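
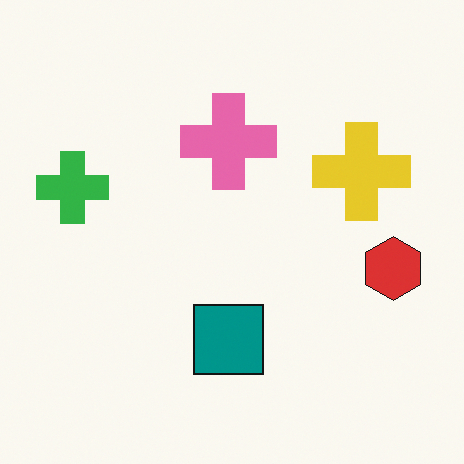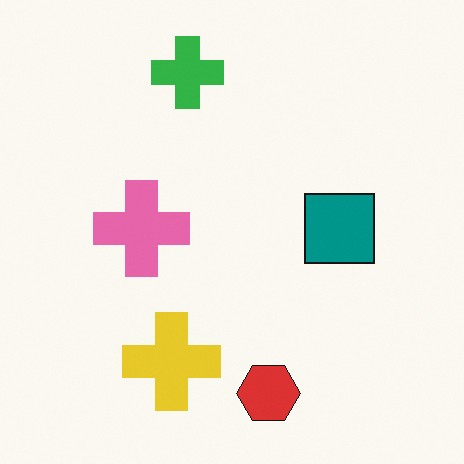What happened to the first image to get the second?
The second image is the first transposed (reflected across the top-left ↔ bottom-right diagonal).

Shapes have swapped their row and column positions — what was in the top-right is now in the bottom-left — a diagonal reflection.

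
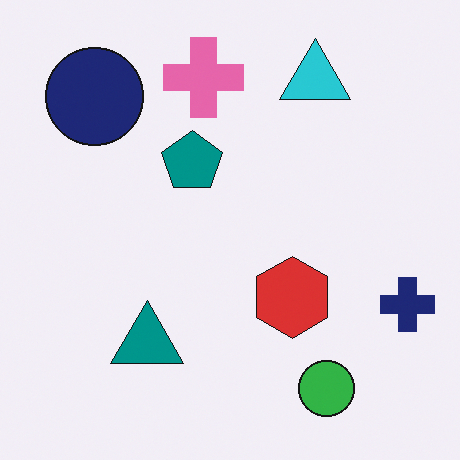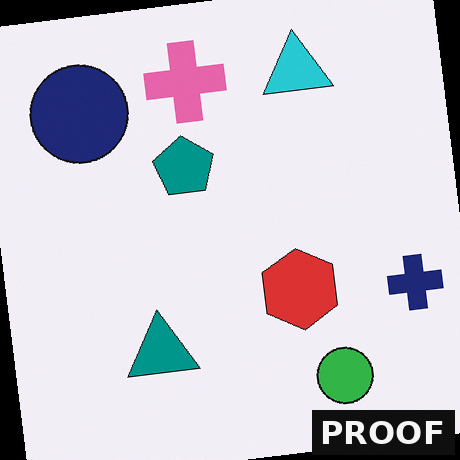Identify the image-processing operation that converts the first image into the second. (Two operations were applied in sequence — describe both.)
It was rotated counter-clockwise by a slight angle, then watermarked with the text "PROOF" in the lower-right corner.

Every shape is tilted by the same angle and the image corners show triangular fill wedges — a whole-image rotation by a non-right angle. A dark label reading "PROOF" appears in the lower-right corner.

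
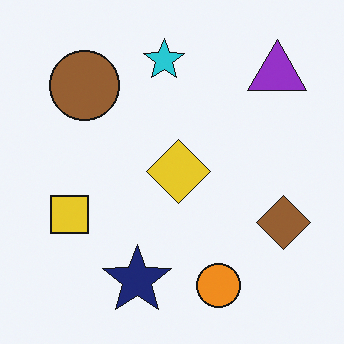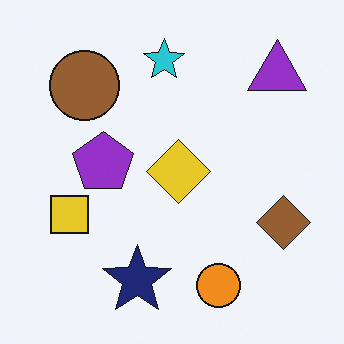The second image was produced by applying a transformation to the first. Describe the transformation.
The second image is the first overlaid with an additional purple pentagon.

A purple pentagon appears in the second image that is absent from the first.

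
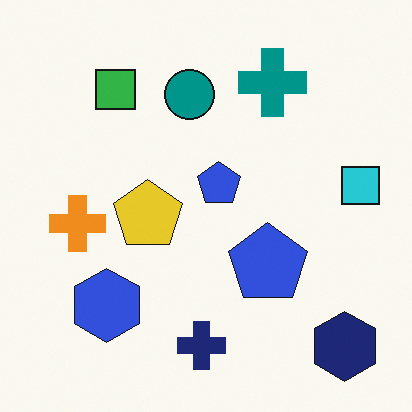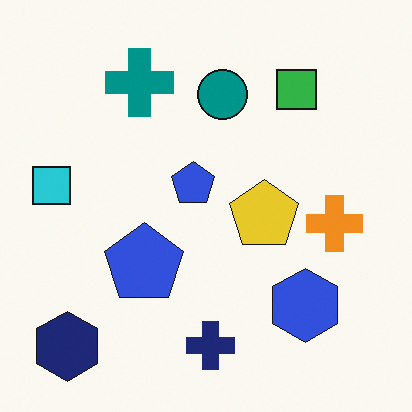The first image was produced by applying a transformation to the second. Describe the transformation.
Flipped horizontally (left ↔ right).

The cyan square is in the left of the second image and the right of the first — shapes on opposite sides of the vertical midline have swapped in a mirror flip.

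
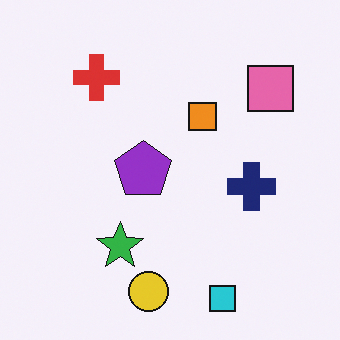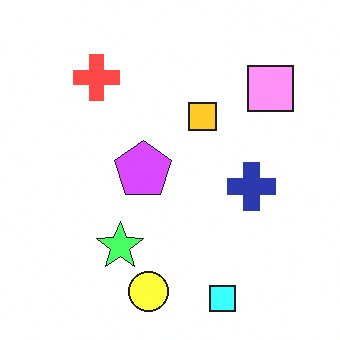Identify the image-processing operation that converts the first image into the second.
The second image is the first substantially brightened.

Every pixel — background and shapes alike — is uniformly brightened.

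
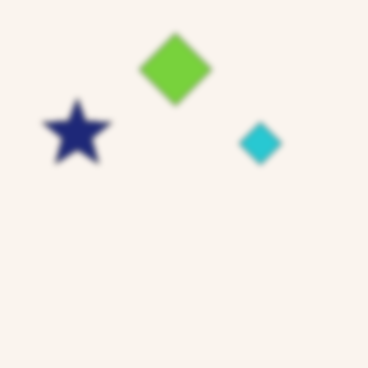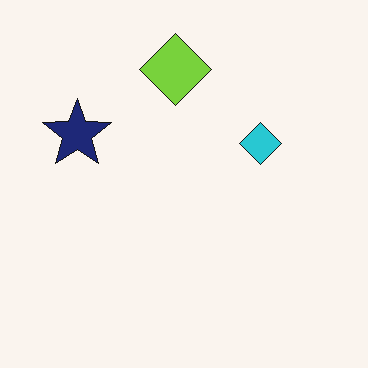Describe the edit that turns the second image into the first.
This is the original image moderately blurred.

Shape edges and outlines are uniformly softened across the whole image.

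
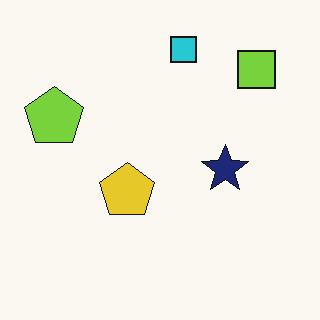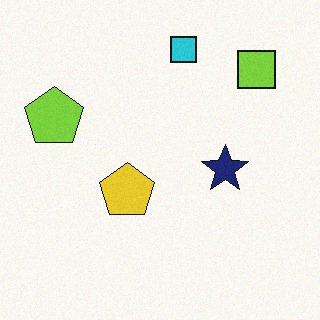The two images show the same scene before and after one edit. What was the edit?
Degraded with subtle gaussian noise.

Random speckle covers the whole image, including the flat background.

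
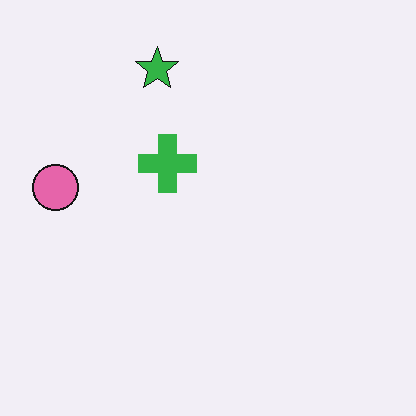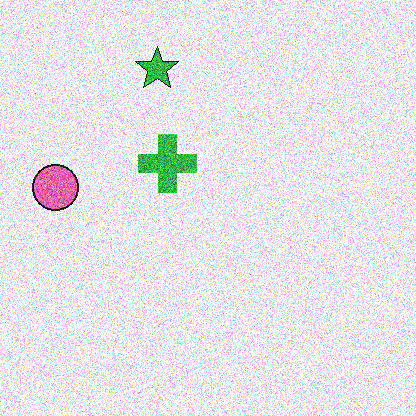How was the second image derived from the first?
It was degraded with a thick layer of grain.

Random speckle covers the whole image, including the flat background.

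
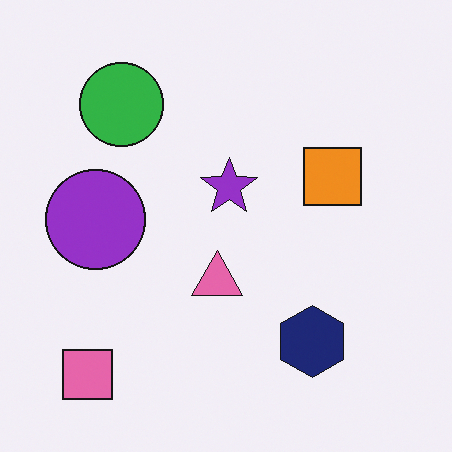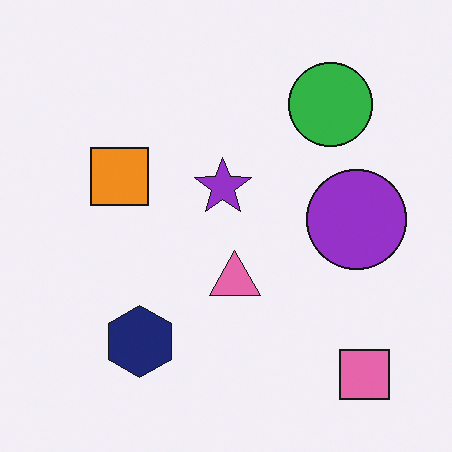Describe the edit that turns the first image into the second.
It was flipped horizontally (left ↔ right).

The pink square is in the bottom-left of the first image and the bottom-right of the second — shapes on opposite sides of the vertical midline have swapped in a mirror flip.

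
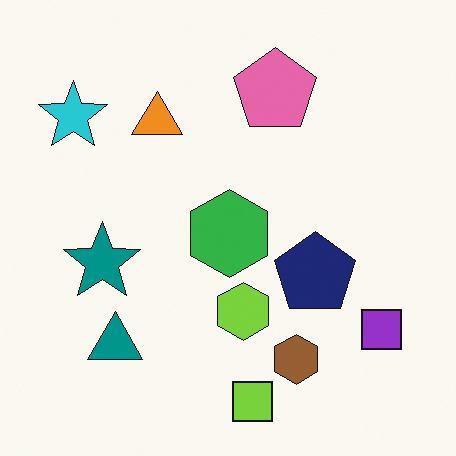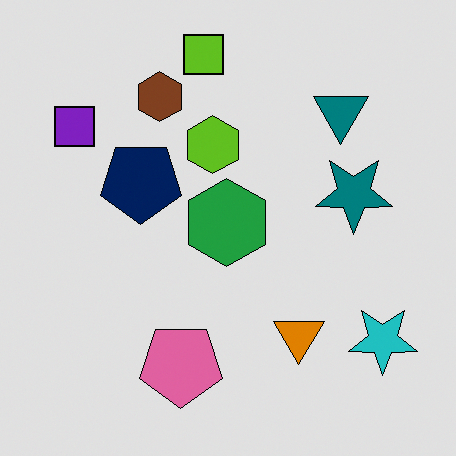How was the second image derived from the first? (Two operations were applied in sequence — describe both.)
It was posterized to a reduced palette, then rotated 180°.

Each flat color has snapped to a coarser quantized level — most visibly, the near-white background has dropped to a flat grey. The cyan star sits in the top-left of the first image and the bottom-right of the second — consistent with a whole-image 180° rotation.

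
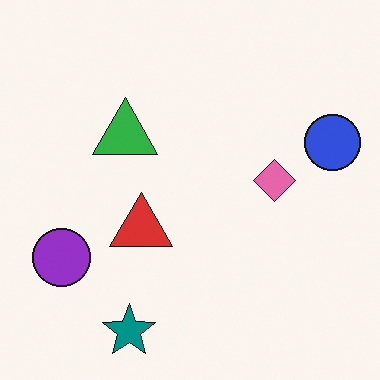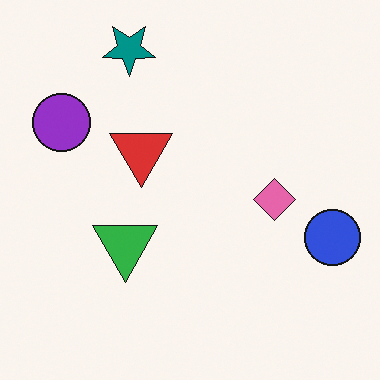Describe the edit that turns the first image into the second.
The image was flipped vertically (top ↔ bottom).

The teal star is in the bottom of the first image and the top of the second — shapes on opposite sides of the horizontal midline have swapped in a mirror flip.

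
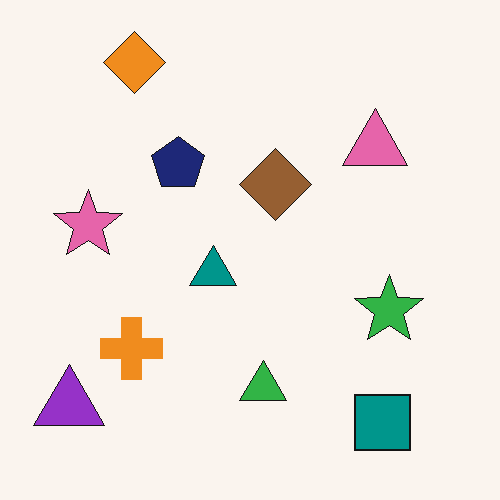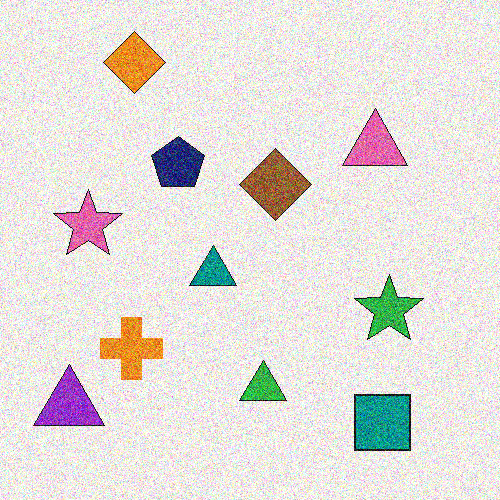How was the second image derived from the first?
This is the original image degraded with heavy additive noise.

Random speckle covers the whole image, including the flat background.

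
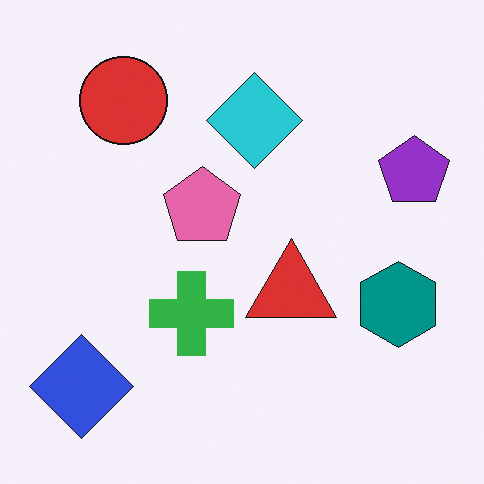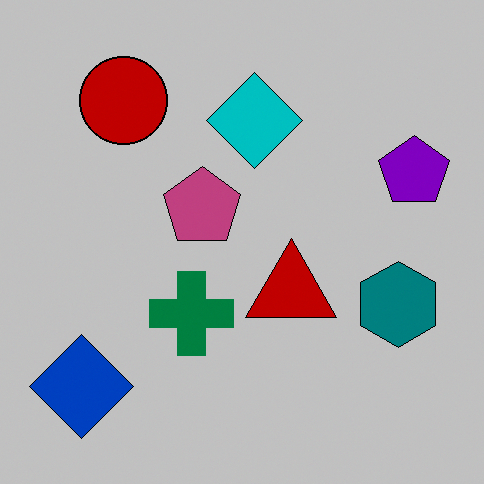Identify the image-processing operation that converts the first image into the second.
Heavily posterized to just a handful of flat colors.

Each flat color has snapped to a coarser quantized level — most visibly, the near-white background has dropped to a flat grey.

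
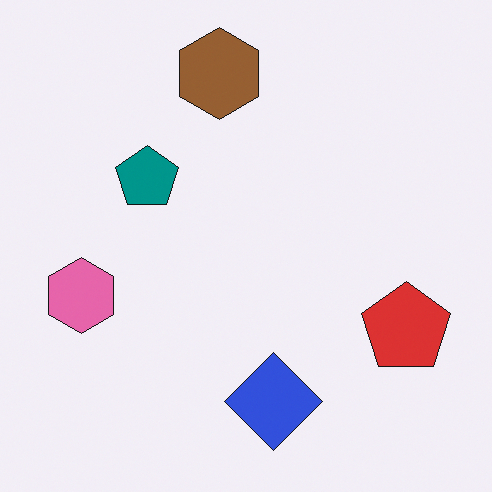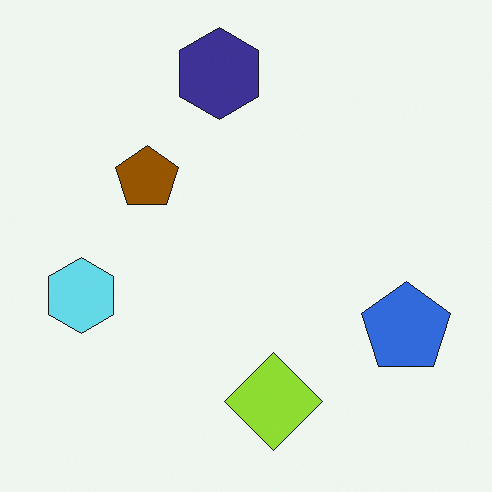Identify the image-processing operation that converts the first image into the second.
The image was hue-shifted by a large amount.

Every shape's color has rotated by the same amount around the hue wheel — a uniform hue shift.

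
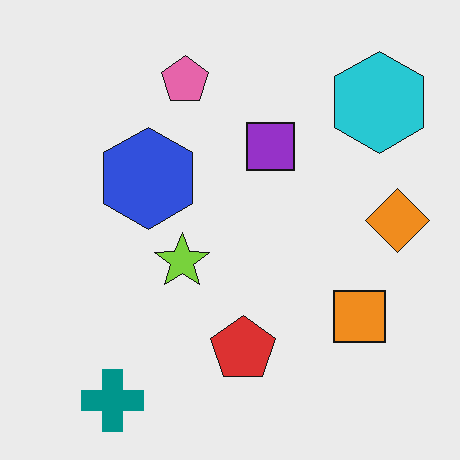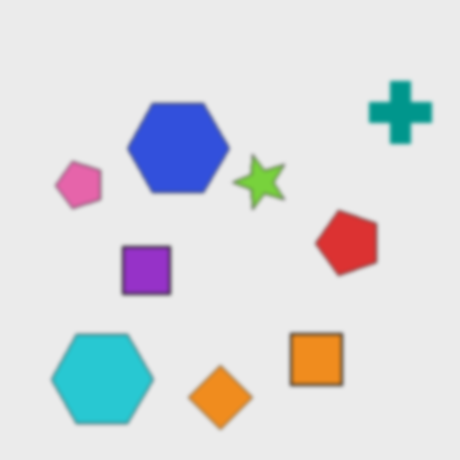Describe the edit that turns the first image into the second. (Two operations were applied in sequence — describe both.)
Transposed (reflected across the top-left ↔ bottom-right diagonal), then lightly blurred.

Shapes have swapped their row and column positions — what was in the top-right is now in the bottom-left — a diagonal reflection. Shape edges and outlines are uniformly softened across the whole image.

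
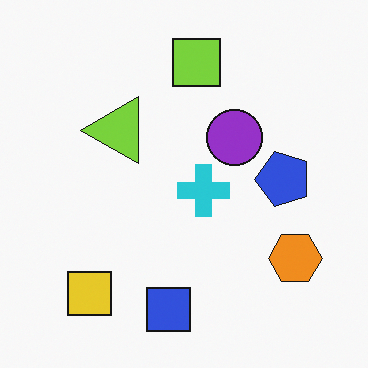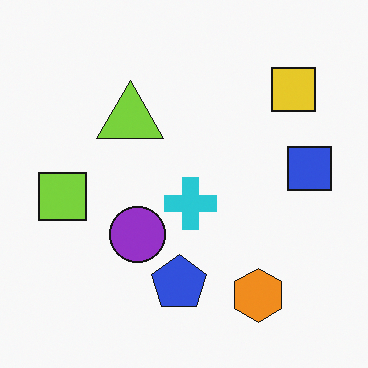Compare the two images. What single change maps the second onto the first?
This is the original image transposed (reflected across the top-left ↔ bottom-right diagonal).

Shapes have swapped their row and column positions — what was in the top-right is now in the bottom-left — a diagonal reflection.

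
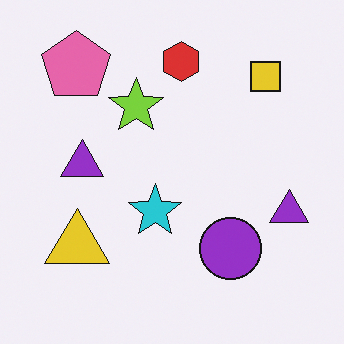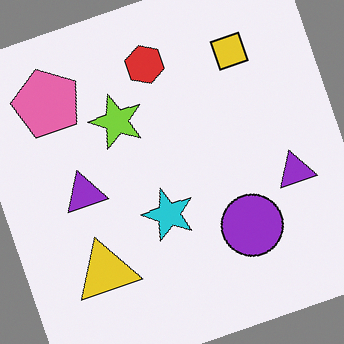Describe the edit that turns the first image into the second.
The second image is the first rotated counter-clockwise by a clearly visible amount.

Every shape is tilted by the same angle and the image corners show triangular fill wedges — a whole-image rotation by a non-right angle.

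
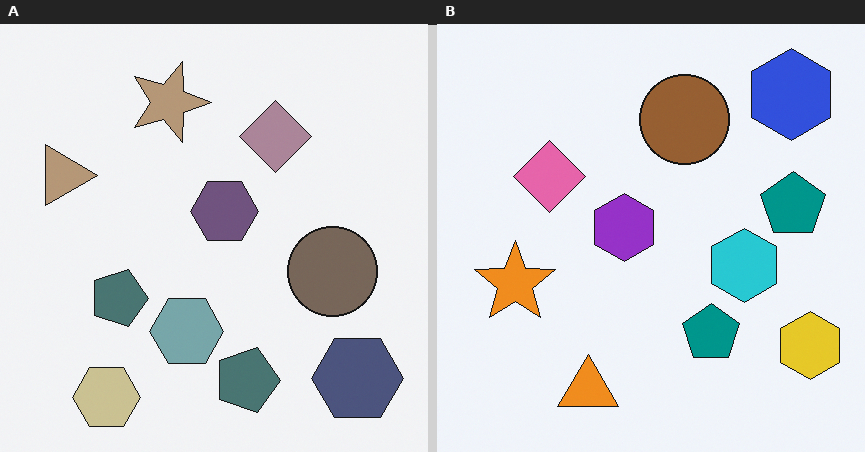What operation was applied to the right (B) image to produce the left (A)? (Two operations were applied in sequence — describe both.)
The left (A) image is the right (B) heavily desaturated, then rotated 90° clockwise.

All colors are more muted and greyish — a global saturation change. The blue hexagon sits in the top-right of the right (B) image and the bottom-right of the left (A) — consistent with a whole-image 90° clockwise rotation.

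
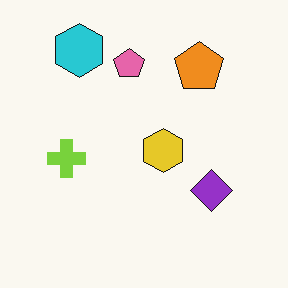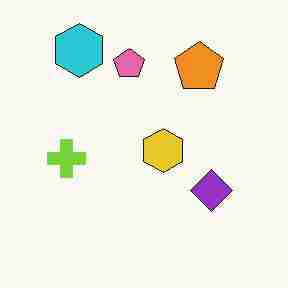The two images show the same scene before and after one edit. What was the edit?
Degraded with heavy JPEG compression.

Blocky 8×8 compression artifacts appear around shape edges and the flat background shows ringing — characteristic JPEG degradation.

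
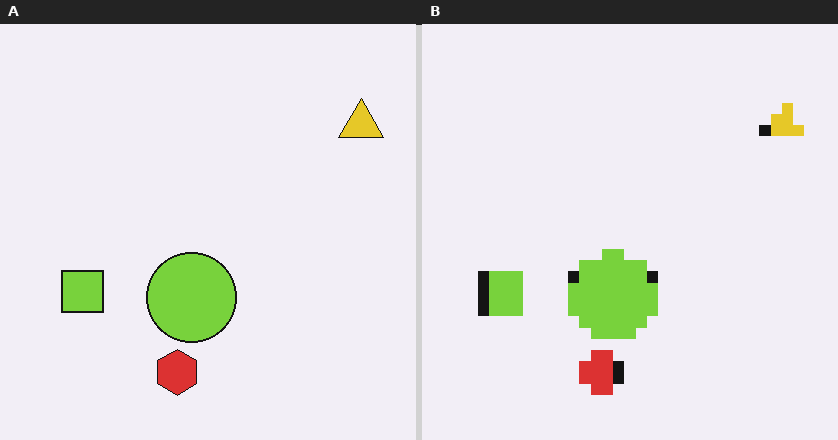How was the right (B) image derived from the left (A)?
This is the original image coarsely pixelated.

Shapes are reduced to large square blocks; fine edges and outlines are lost — a downscale-then-upscale (mosaic) effect.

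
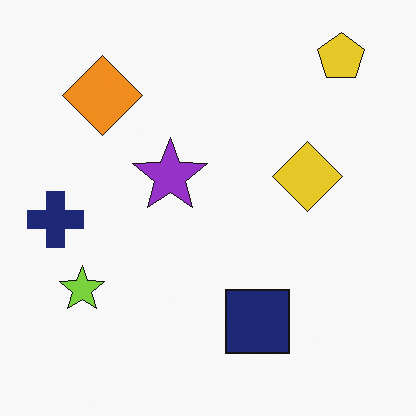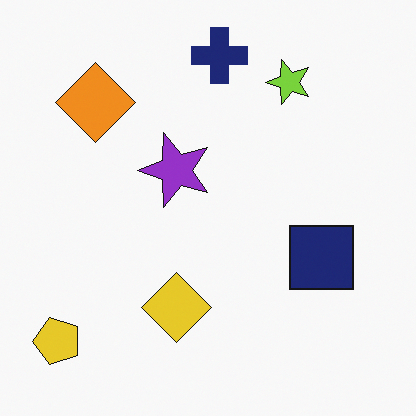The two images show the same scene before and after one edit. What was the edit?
The second image is the first transposed (reflected across the top-left ↔ bottom-right diagonal).

Shapes have swapped their row and column positions — what was in the top-right is now in the bottom-left — a diagonal reflection.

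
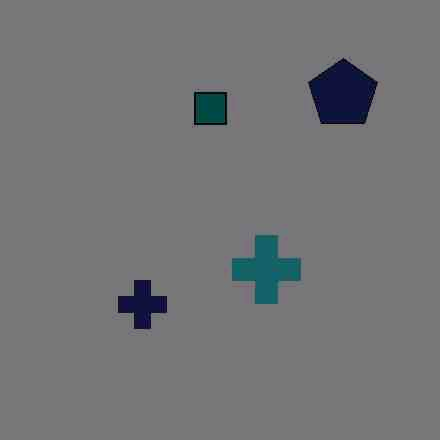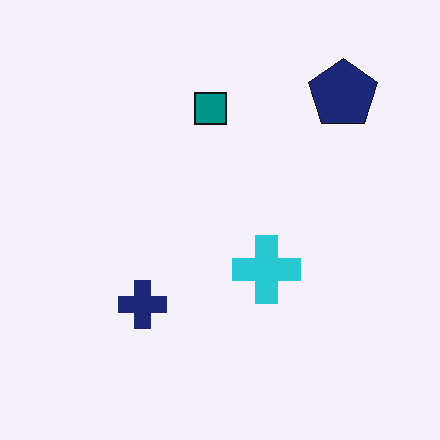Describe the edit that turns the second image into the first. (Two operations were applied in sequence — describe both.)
It was heavily JPEG-compressed with obvious blocking artifacts, then darkened a lot.

Blocky 8×8 compression artifacts appear around shape edges and the flat background shows ringing — characteristic JPEG degradation. Every pixel — background and shapes alike — is uniformly darkened.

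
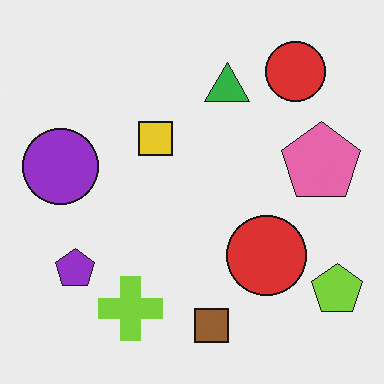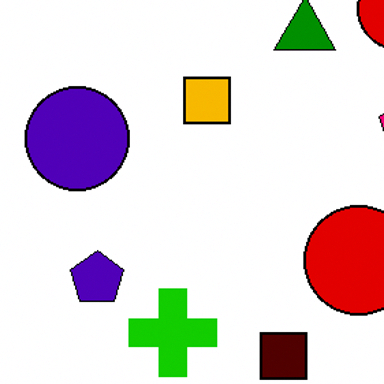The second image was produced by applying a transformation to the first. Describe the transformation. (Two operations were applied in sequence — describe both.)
This is the original image given much higher contrast, then cropped slightly and scaled back up.

Tones are pushed away from mid-grey across the whole image — a global contrast change. The visible shapes are larger and the field of view is narrower; shapes near the original edges may be partly or wholly outside the frame — a crop-and-rescale.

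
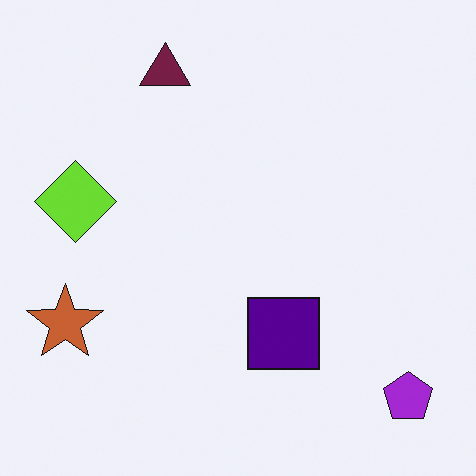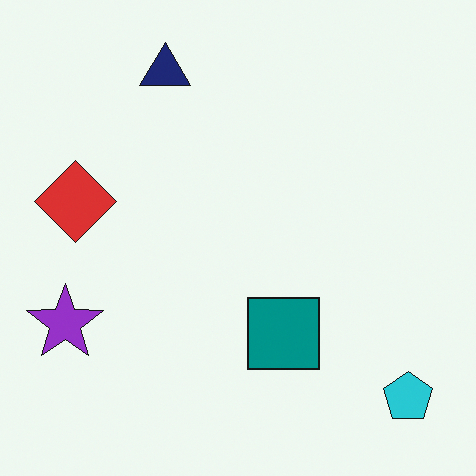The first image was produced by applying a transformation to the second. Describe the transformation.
It was hue-shifted through roughly a third of the color wheel.

Every shape's color has rotated by the same amount around the hue wheel — a uniform hue shift.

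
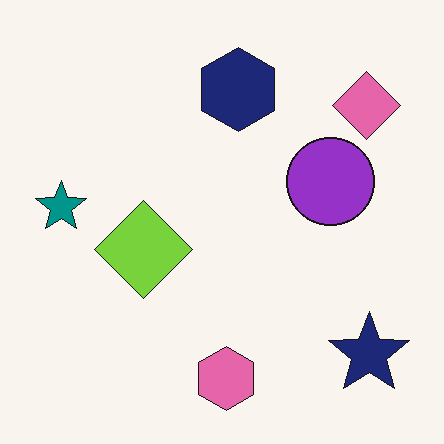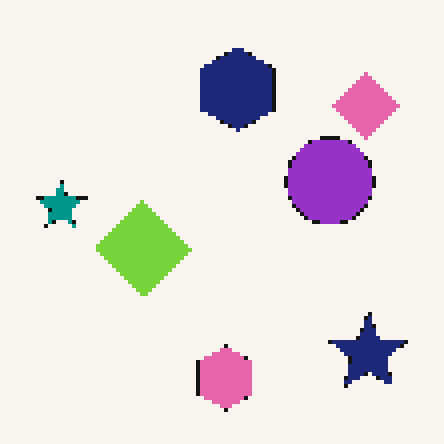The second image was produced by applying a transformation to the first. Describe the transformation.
The image was lightly pixelated (a mild mosaic effect).

Shapes are reduced to large square blocks; fine edges and outlines are lost — a downscale-then-upscale (mosaic) effect.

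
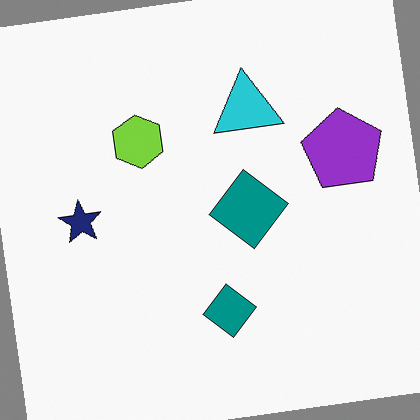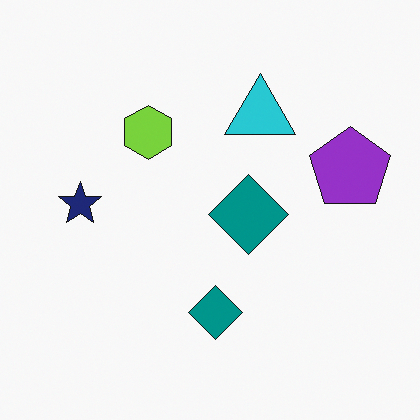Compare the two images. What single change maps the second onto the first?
It was rotated counter-clockwise by a few degrees.

Every shape is tilted by the same angle and the image corners show triangular fill wedges — a whole-image rotation by a non-right angle.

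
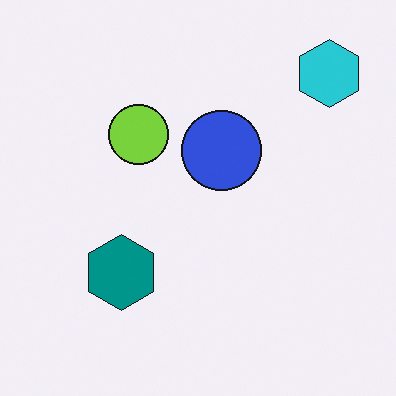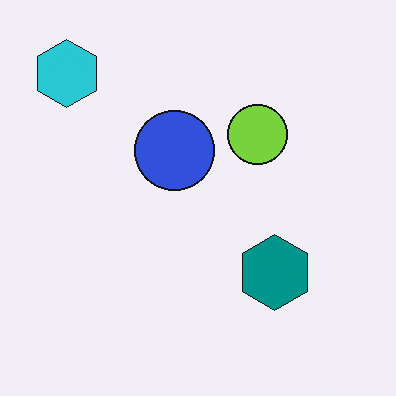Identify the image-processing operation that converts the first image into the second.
The image was flipped horizontally (left ↔ right).

The cyan hexagon is in the top-right of the first image and the top-left of the second — shapes on opposite sides of the vertical midline have swapped in a mirror flip.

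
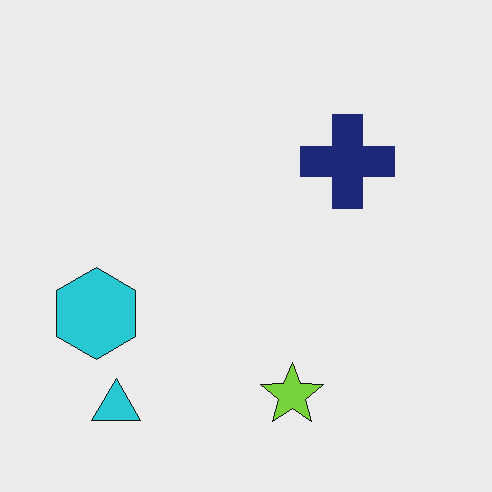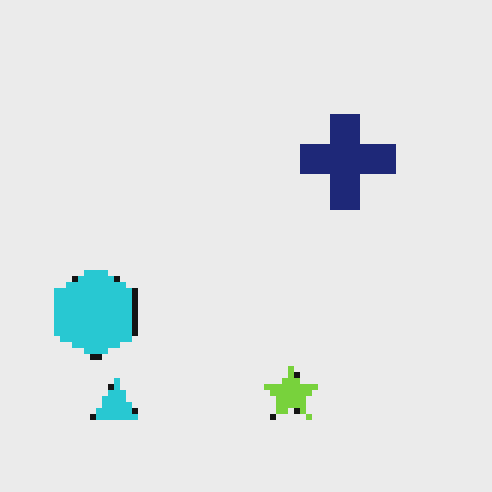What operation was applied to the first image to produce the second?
The second image is the first pixelated into visible square blocks.

Shapes are reduced to large square blocks; fine edges and outlines are lost — a downscale-then-upscale (mosaic) effect.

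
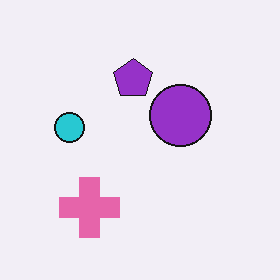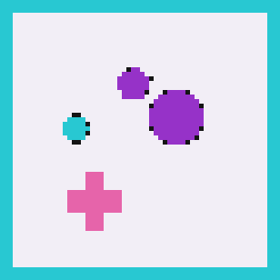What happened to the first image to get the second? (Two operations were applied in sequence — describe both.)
It was mildly pixelated, then framed with a cyan border.

Shapes are reduced to large square blocks; fine edges and outlines are lost — a downscale-then-upscale (mosaic) effect. A solid cyan frame runs around the edge of the second image, with the content slightly shrunk inside it.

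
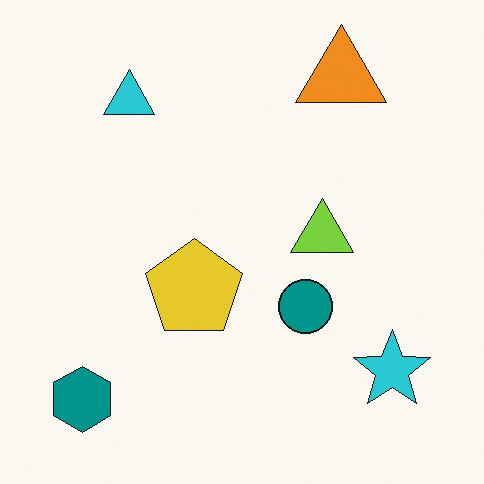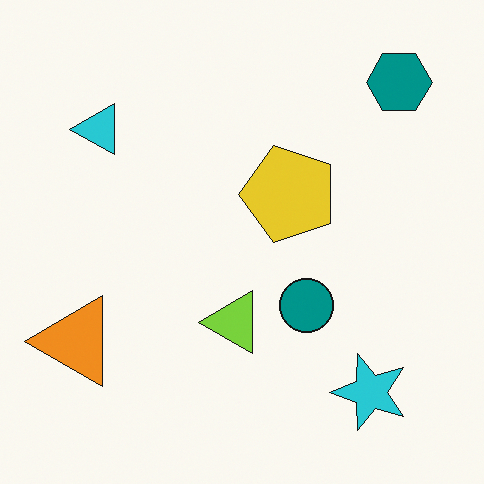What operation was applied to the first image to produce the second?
Transposed (reflected across the top-left ↔ bottom-right diagonal).

Shapes have swapped their row and column positions — what was in the top-right is now in the bottom-left — a diagonal reflection.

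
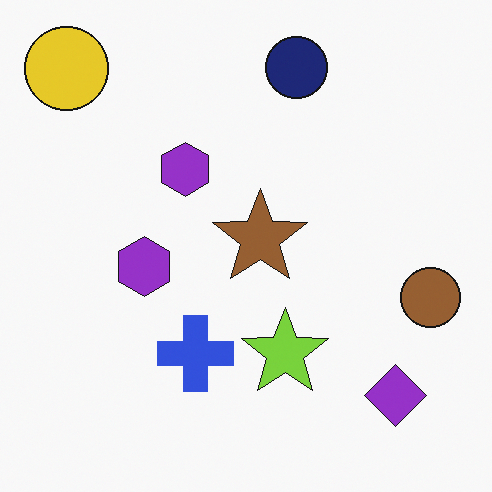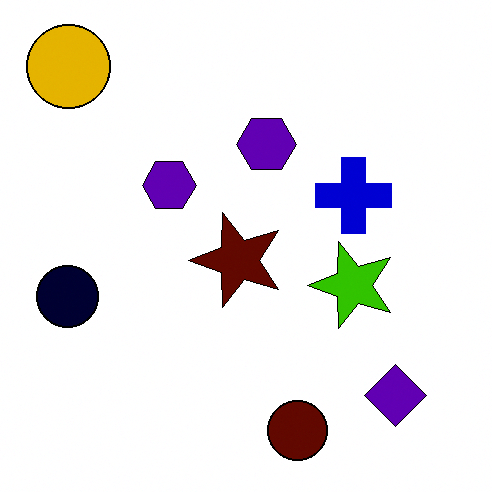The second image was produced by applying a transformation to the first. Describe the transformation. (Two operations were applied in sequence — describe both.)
This is the original image transposed (reflected across the top-left ↔ bottom-right diagonal), then given much higher contrast.

Shapes have swapped their row and column positions — what was in the top-right is now in the bottom-left — a diagonal reflection. Tones are pushed away from mid-grey across the whole image — a global contrast change.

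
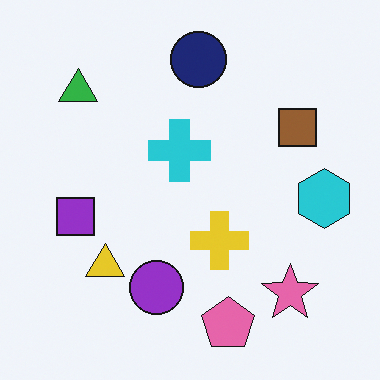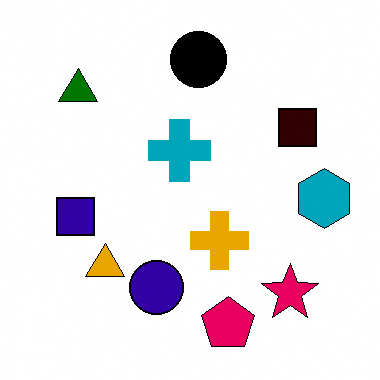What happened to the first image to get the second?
The transformation is: given much higher contrast.

Tones are pushed away from mid-grey across the whole image — a global contrast change.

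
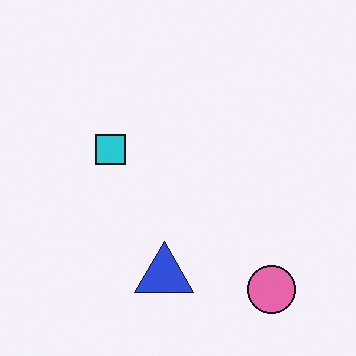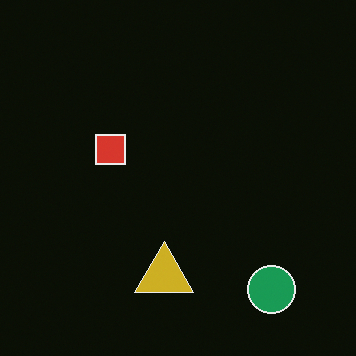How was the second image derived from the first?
The second image is the first color-inverted (negative).

The light background has become dark and every shape's color is its complement — a photographic negative.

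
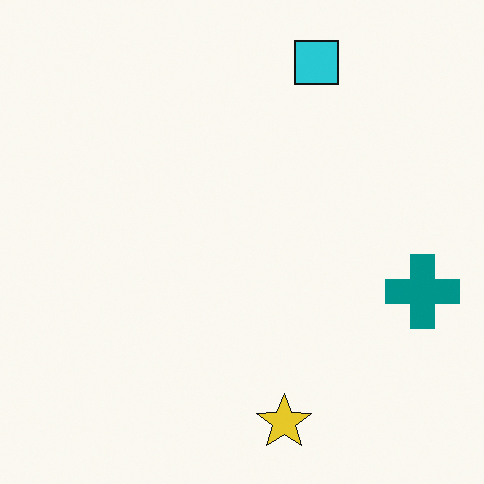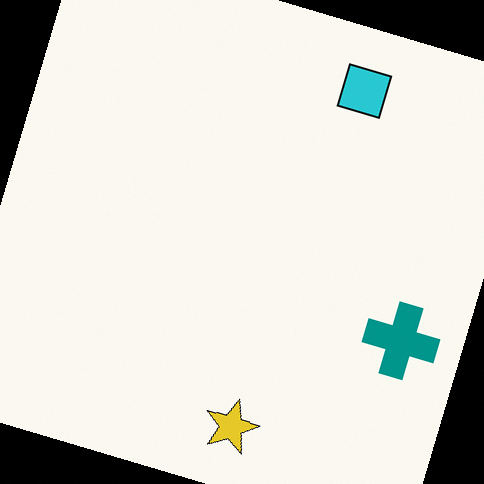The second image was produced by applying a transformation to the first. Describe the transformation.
Rotated clockwise by a moderate amount.

Every shape is tilted by the same angle and the image corners show triangular fill wedges — a whole-image rotation by a non-right angle.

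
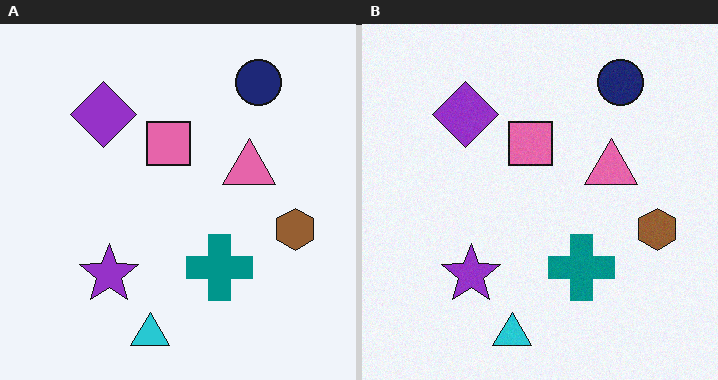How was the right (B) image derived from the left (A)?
Degraded with subtle gaussian noise.

Random speckle covers the whole image, including the flat background.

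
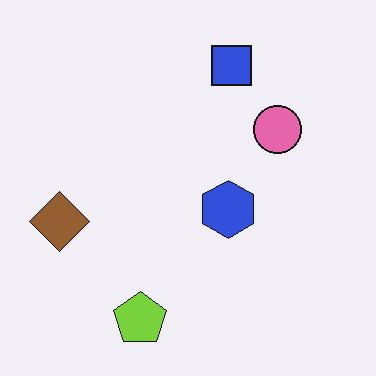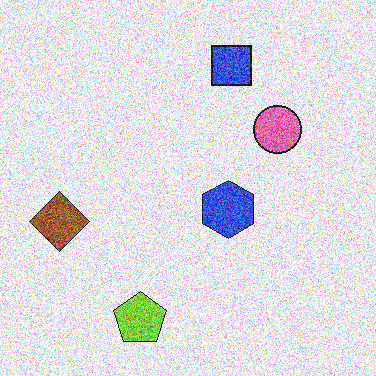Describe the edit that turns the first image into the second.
It was degraded with strong gaussian noise.

Random speckle covers the whole image, including the flat background.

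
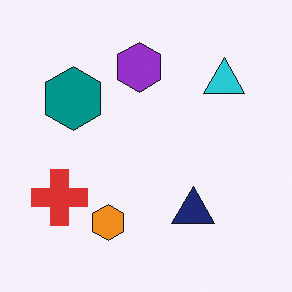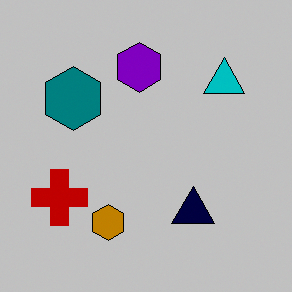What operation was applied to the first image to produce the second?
The image was heavily posterized to just a handful of flat colors.

Each flat color has snapped to a coarser quantized level — most visibly, the near-white background has dropped to a flat grey.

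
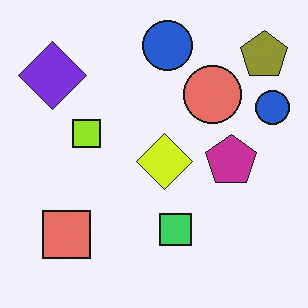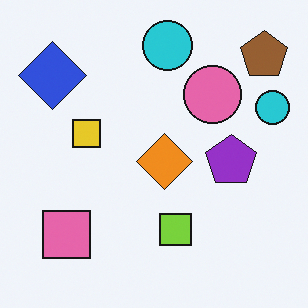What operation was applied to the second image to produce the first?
This is the original image hue-shifted by a small amount.

Every shape's color has rotated by the same amount around the hue wheel — a uniform hue shift.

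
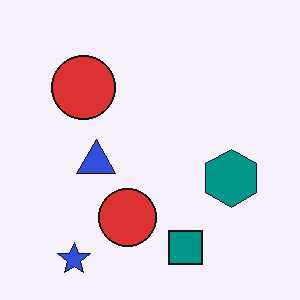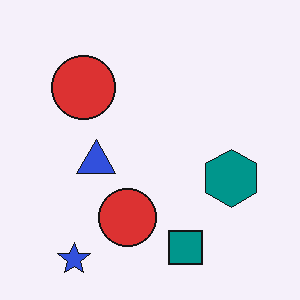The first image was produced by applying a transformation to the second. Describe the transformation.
The image was JPEG-compressed with visible artifacts.

Blocky 8×8 compression artifacts appear around shape edges and the flat background shows ringing — characteristic JPEG degradation.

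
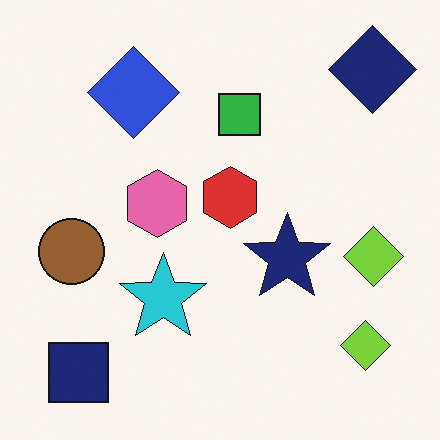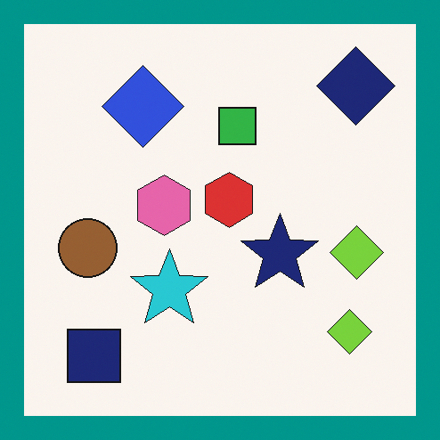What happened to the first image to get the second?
It was framed with a teal border.

A solid teal frame runs around the edge of the second image, with the content slightly shrunk inside it.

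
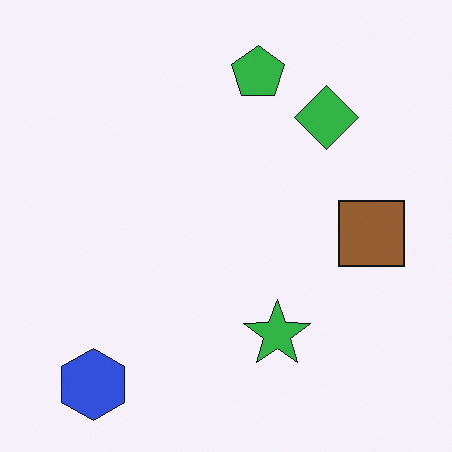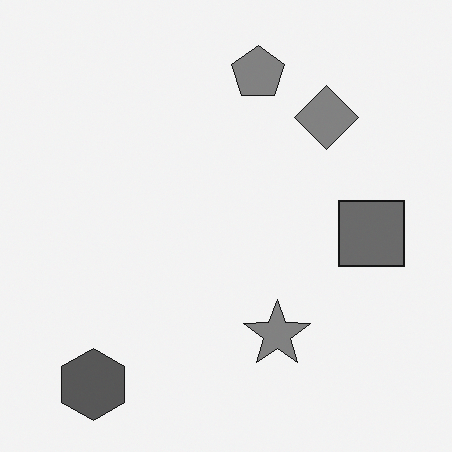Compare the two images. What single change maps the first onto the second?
The transformation is: converted to grayscale.

All color is removed — every shape is now a shade of grey.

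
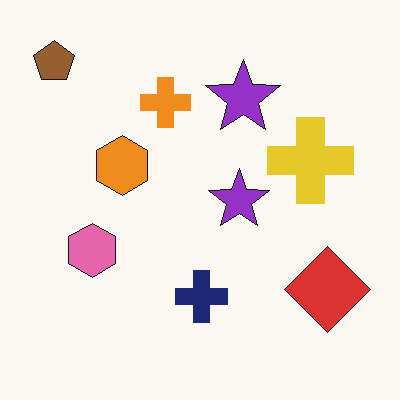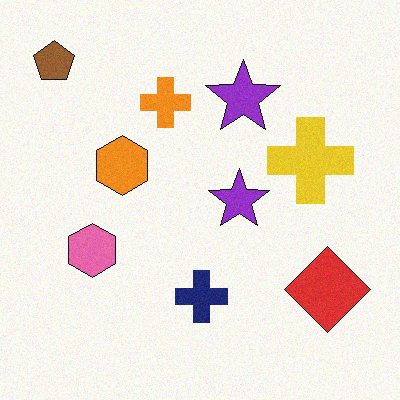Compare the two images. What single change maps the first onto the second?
The transformation is: degraded with subtle gaussian noise.

Random speckle covers the whole image, including the flat background.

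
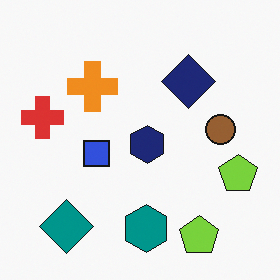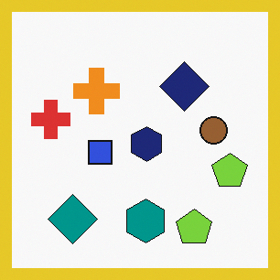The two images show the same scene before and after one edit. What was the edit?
The second image is the first framed with a yellow border.

A solid yellow frame runs around the edge of the second image, with the content slightly shrunk inside it.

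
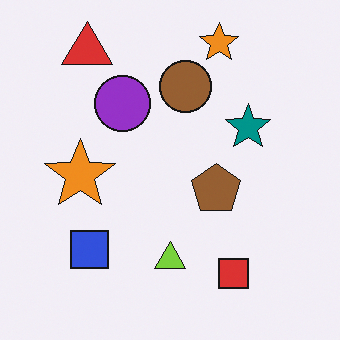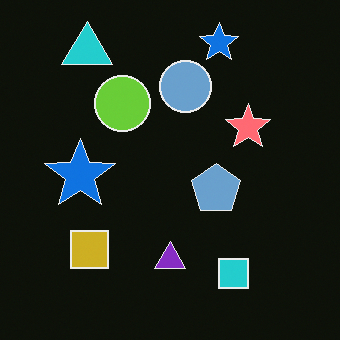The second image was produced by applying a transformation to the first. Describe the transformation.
The image was color-inverted (negative).

The light background has become dark and every shape's color is its complement — a photographic negative.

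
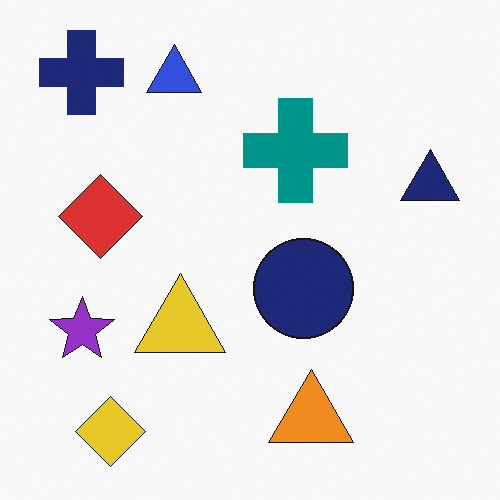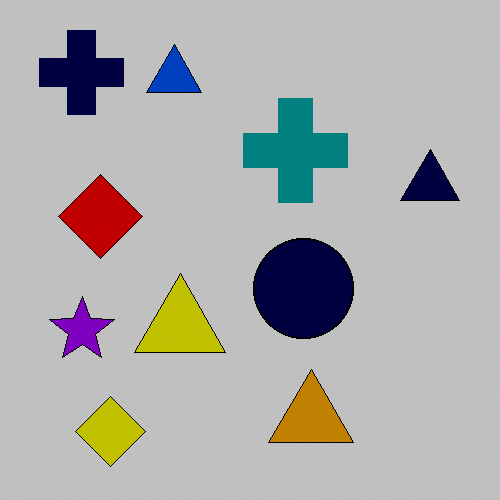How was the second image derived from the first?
It was aggressively posterized.

Each flat color has snapped to a coarser quantized level — most visibly, the near-white background has dropped to a flat grey.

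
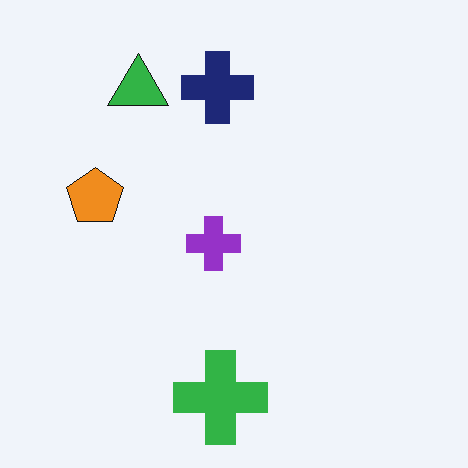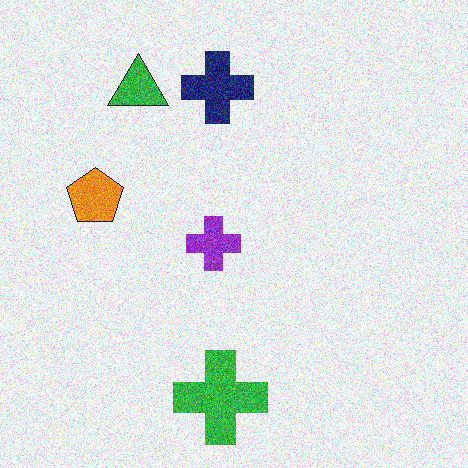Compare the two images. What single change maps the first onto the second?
The second image is the first degraded with visible gaussian noise.

Random speckle covers the whole image, including the flat background.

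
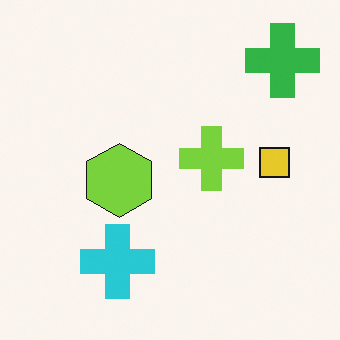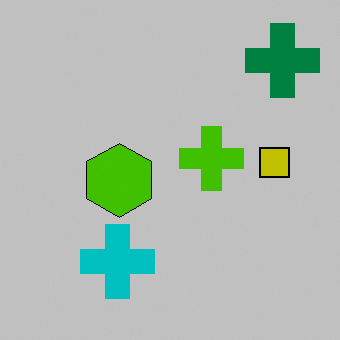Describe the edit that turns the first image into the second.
Aggressively posterized.

Each flat color has snapped to a coarser quantized level — most visibly, the near-white background has dropped to a flat grey.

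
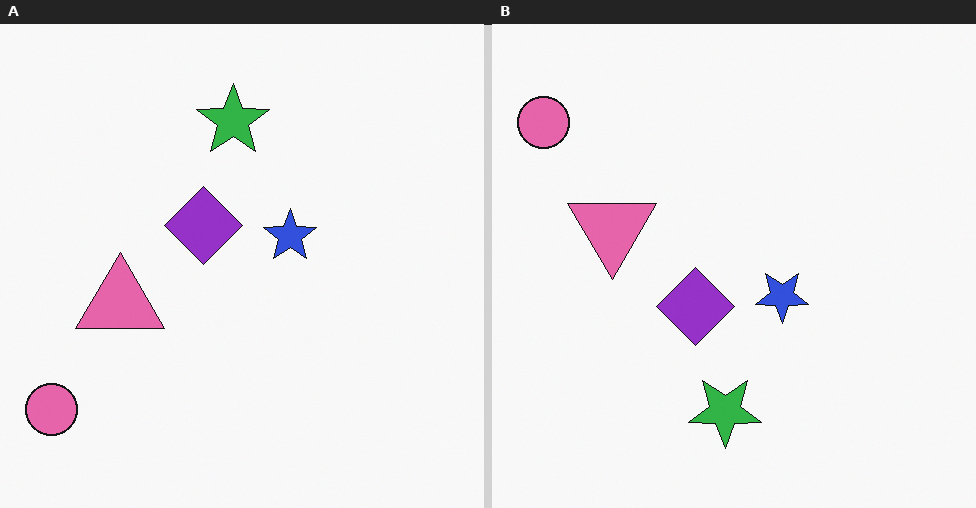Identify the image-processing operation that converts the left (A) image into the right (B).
The image was flipped vertically (top ↔ bottom).

The green star is in the top of the left (A) image and the bottom of the right (B) — shapes on opposite sides of the horizontal midline have swapped in a mirror flip.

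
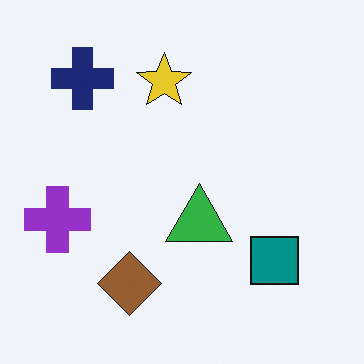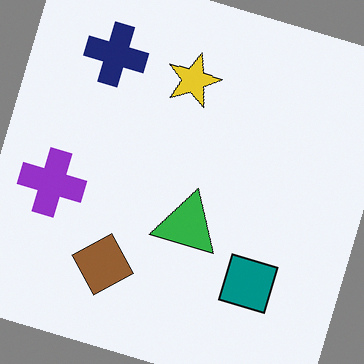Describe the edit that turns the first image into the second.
The second image is the first rotated clockwise by a moderate amount.

Every shape is tilted by the same angle and the image corners show triangular fill wedges — a whole-image rotation by a non-right angle.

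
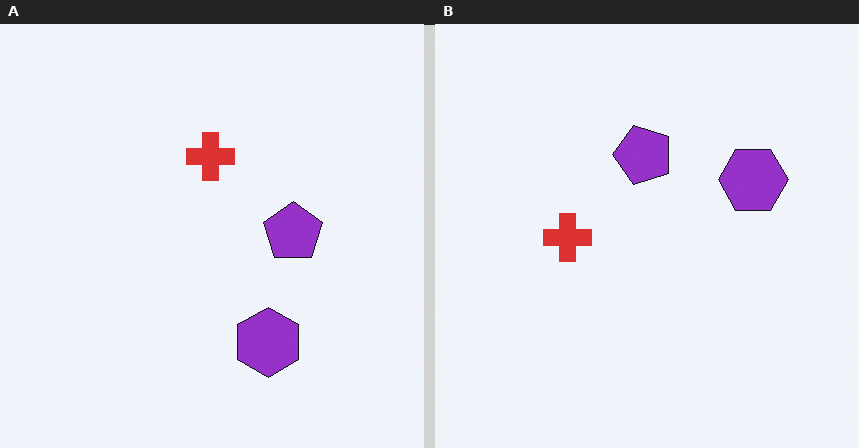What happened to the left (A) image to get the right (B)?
Rotated 90° counter-clockwise.

The purple hexagon sits in the bottom of the left (A) image and the right of the right (B) — consistent with a whole-image 90° counter-clockwise rotation.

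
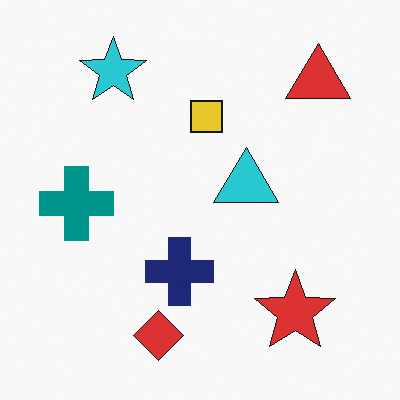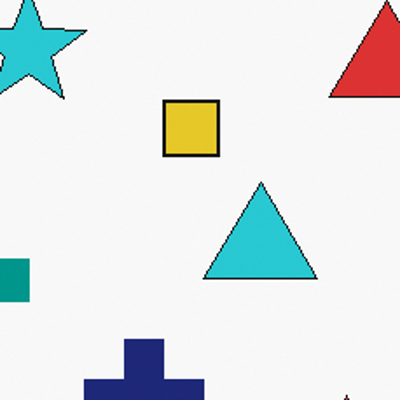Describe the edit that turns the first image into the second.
The transformation is: cropped tightly and scaled back up.

The visible shapes are larger and the field of view is narrower; shapes near the original edges may be partly or wholly outside the frame — a crop-and-rescale.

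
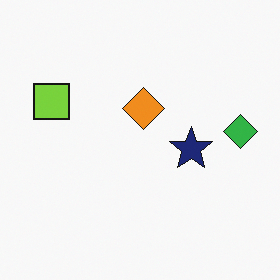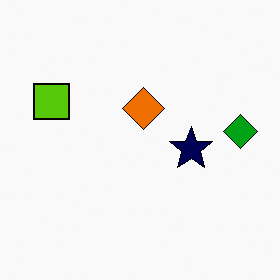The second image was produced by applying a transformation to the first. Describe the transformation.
This is the original image given slightly increased contrast.

Tones are pushed away from mid-grey across the whole image — a global contrast change.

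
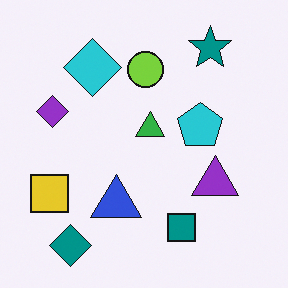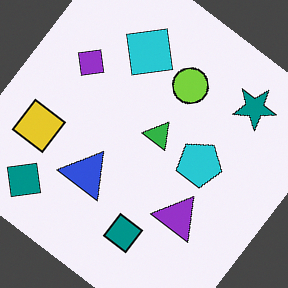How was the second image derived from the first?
This is the original image rotated clockwise by a large amount — several tens of degrees.

Every shape is tilted by the same angle and the image corners show triangular fill wedges — a whole-image rotation by a non-right angle.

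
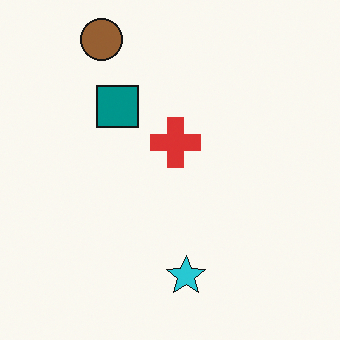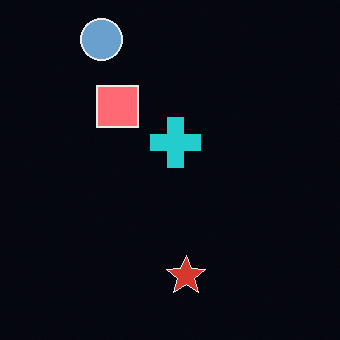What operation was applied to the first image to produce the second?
The image was color-inverted (negative).

The light background has become dark and every shape's color is its complement — a photographic negative.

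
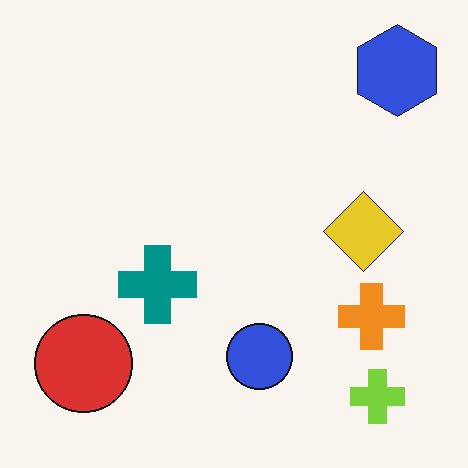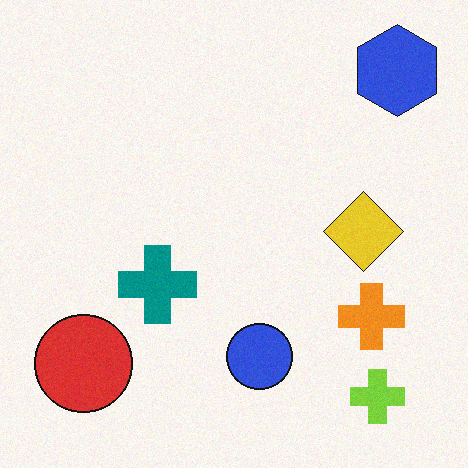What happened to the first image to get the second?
The second image is the first degraded with a light layer of grain.

Random speckle covers the whole image, including the flat background.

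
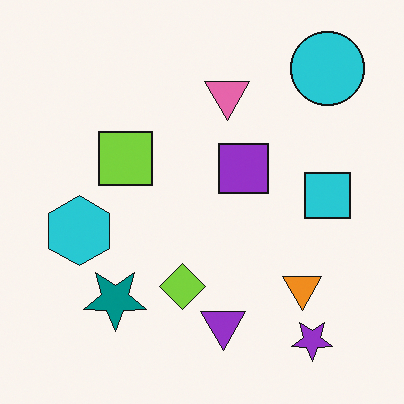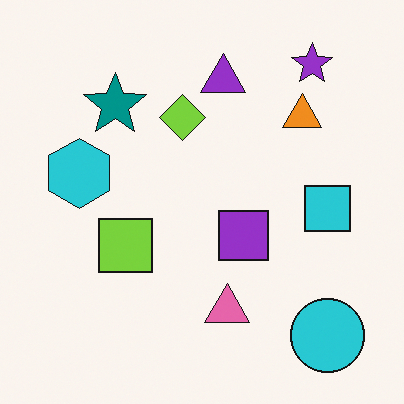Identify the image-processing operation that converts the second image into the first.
The image was flipped vertically (top ↔ bottom).

The purple star is in the top-right of the second image and the bottom-right of the first — shapes on opposite sides of the horizontal midline have swapped in a mirror flip.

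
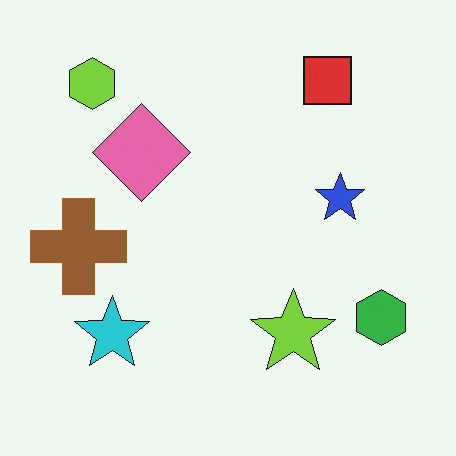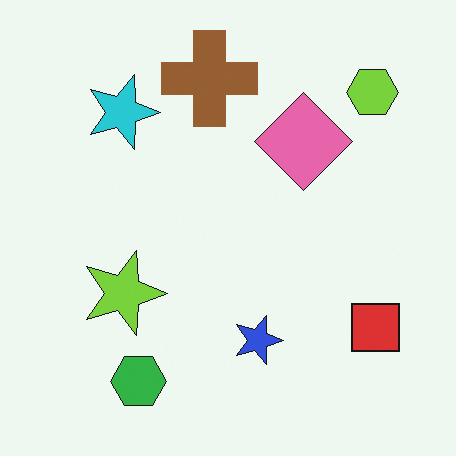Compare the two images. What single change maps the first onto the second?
The second image is the first rotated 90° clockwise.

The lime hexagon sits in the top-left of the first image and the top-right of the second — consistent with a whole-image 90° clockwise rotation.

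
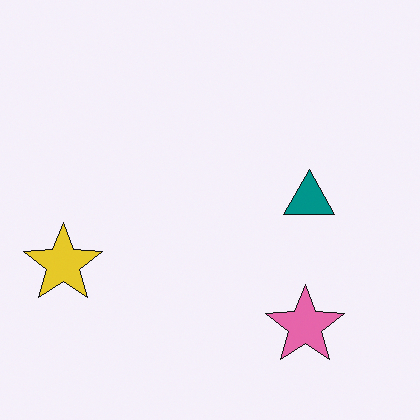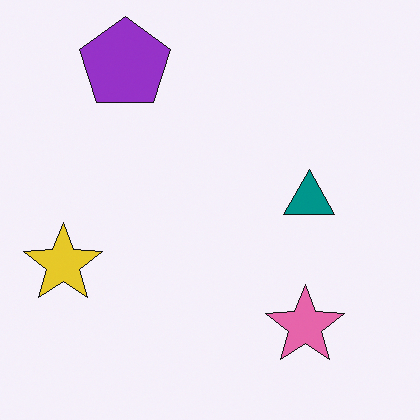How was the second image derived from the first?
This is the original image overlaid with an additional purple pentagon.

A purple pentagon appears in the second image that is absent from the first.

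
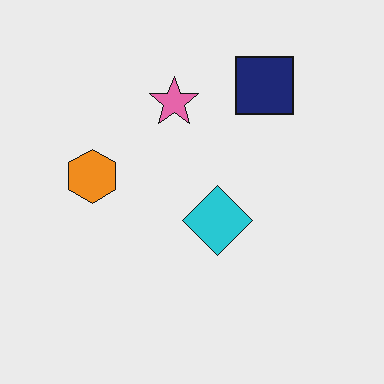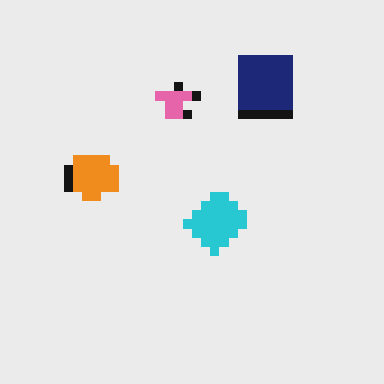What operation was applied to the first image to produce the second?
This is the original image coarsely pixelated.

Shapes are reduced to large square blocks; fine edges and outlines are lost — a downscale-then-upscale (mosaic) effect.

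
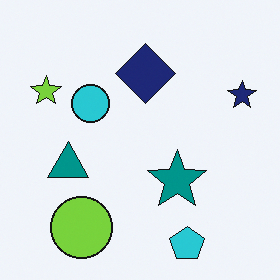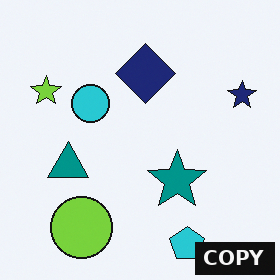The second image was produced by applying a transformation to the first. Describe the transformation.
The image was watermarked with the text "COPY" in the lower-right corner.

A dark label reading "COPY" appears in the lower-right corner.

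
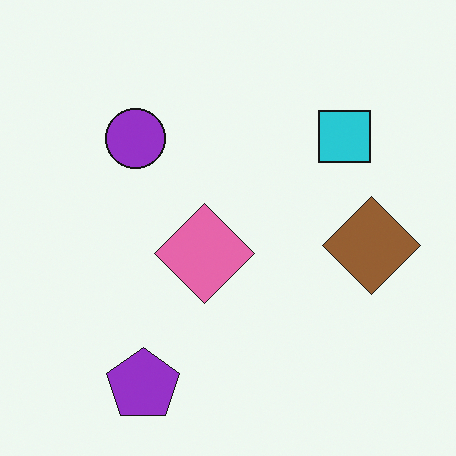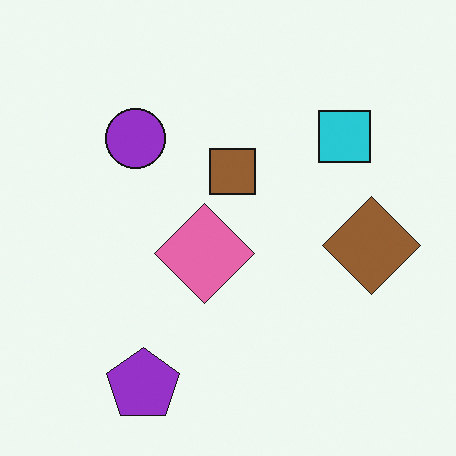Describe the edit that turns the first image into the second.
Overlaid with an additional brown square.

A brown square appears in the second image that is absent from the first.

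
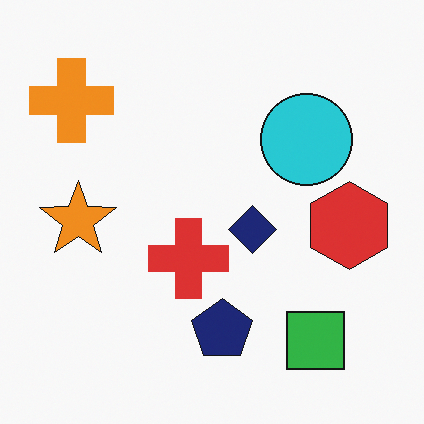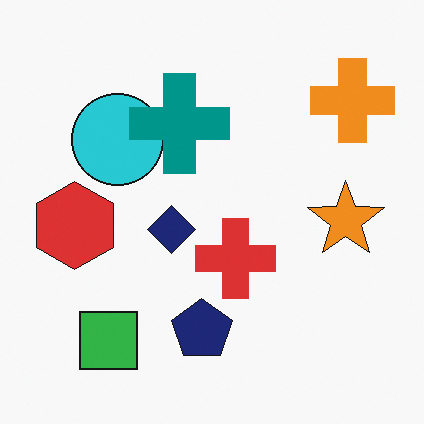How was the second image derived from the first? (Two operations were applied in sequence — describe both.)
The transformation is: flipped horizontally (left ↔ right), then overlaid with an additional teal cross.

The orange cross is in the top-left of the first image and the top-right of the second — shapes on opposite sides of the vertical midline have swapped in a mirror flip. A teal cross appears in the second image that is absent from the first.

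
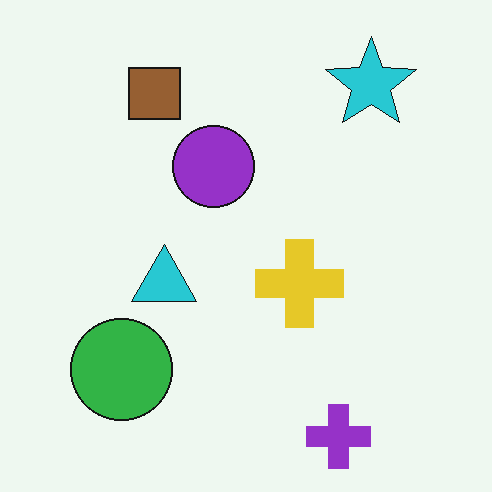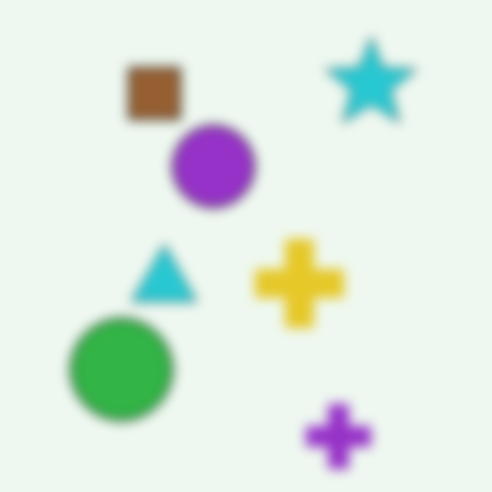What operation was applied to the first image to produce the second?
Heavily blurred.

Shape edges and outlines are uniformly softened across the whole image.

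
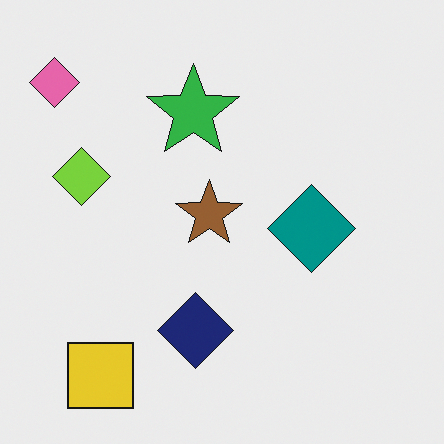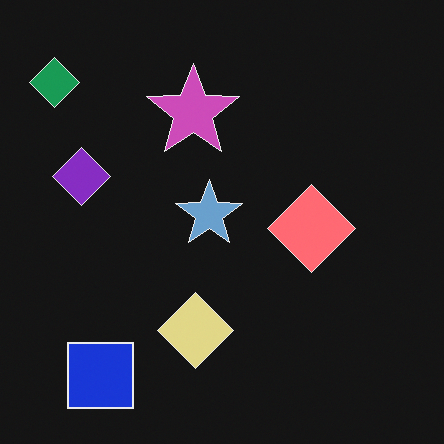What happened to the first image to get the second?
The transformation is: color-inverted (negative).

The light background has become dark and every shape's color is its complement — a photographic negative.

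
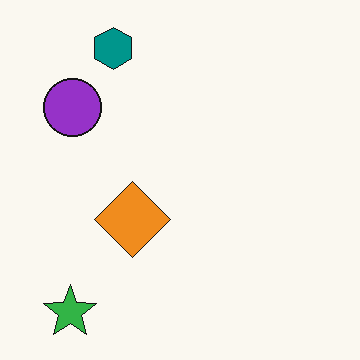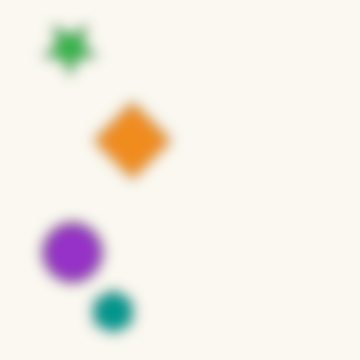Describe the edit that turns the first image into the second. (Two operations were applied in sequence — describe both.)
It was flipped vertically (top ↔ bottom), then strongly gaussian-blurred.

The green star is in the bottom-left of the first image and the top-left of the second — shapes on opposite sides of the horizontal midline have swapped in a mirror flip. Shape edges and outlines are uniformly softened across the whole image.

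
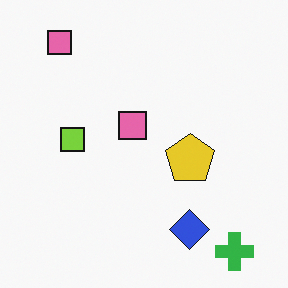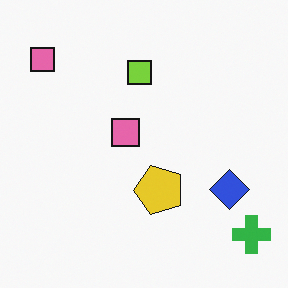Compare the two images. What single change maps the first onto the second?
The transformation is: transposed (reflected across the top-left ↔ bottom-right diagonal).

Shapes have swapped their row and column positions — what was in the top-right is now in the bottom-left — a diagonal reflection.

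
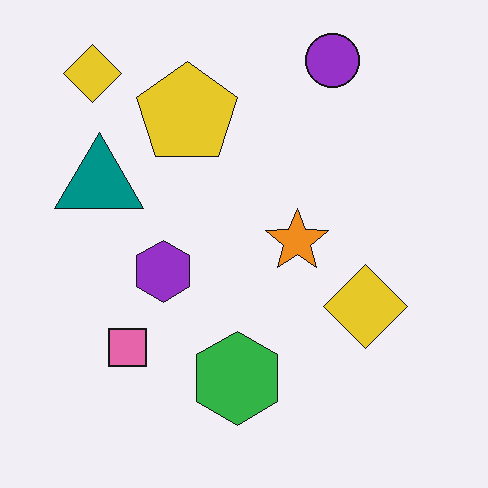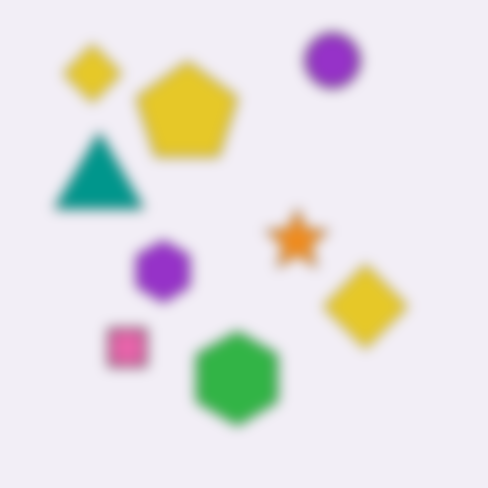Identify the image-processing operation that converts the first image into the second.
It was heavily blurred.

Shape edges and outlines are uniformly softened across the whole image.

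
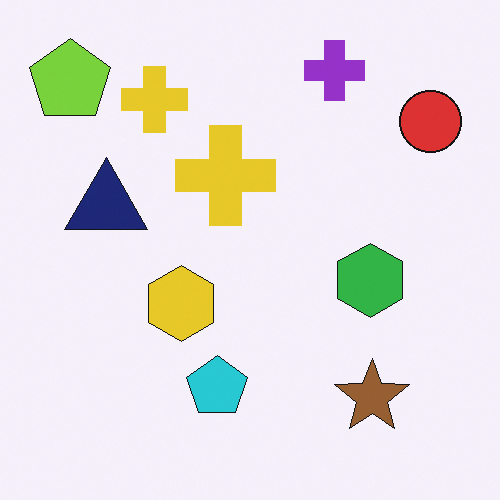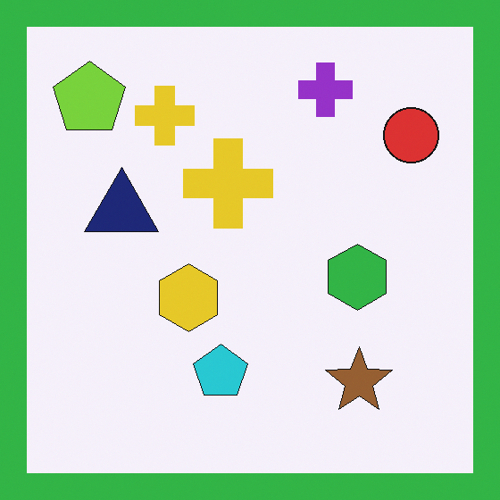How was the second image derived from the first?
The image was framed with a green border.

A solid green frame runs around the edge of the second image, with the content slightly shrunk inside it.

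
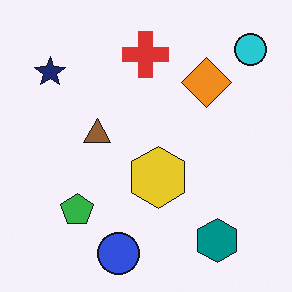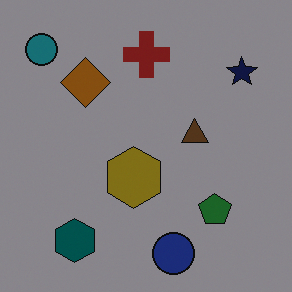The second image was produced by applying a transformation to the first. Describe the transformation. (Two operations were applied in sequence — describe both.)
This is the original image flipped horizontally (left ↔ right), then substantially darkened.

The cyan circle is in the top-right of the first image and the top-left of the second — shapes on opposite sides of the vertical midline have swapped in a mirror flip. Every pixel — background and shapes alike — is uniformly darkened.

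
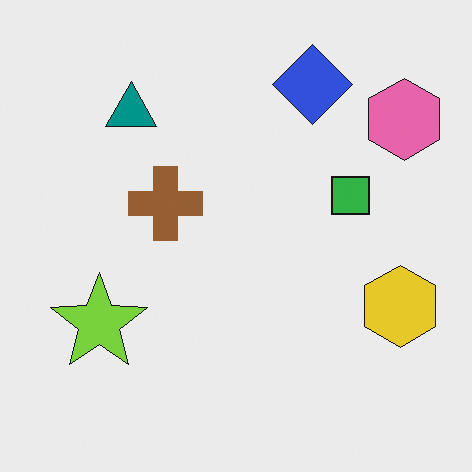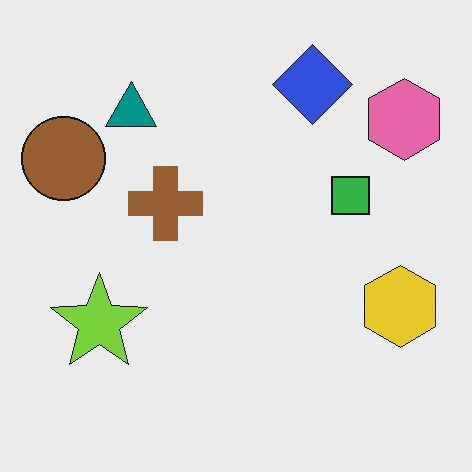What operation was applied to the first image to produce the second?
The second image is the first overlaid with an additional brown circle.

A brown circle appears in the second image that is absent from the first.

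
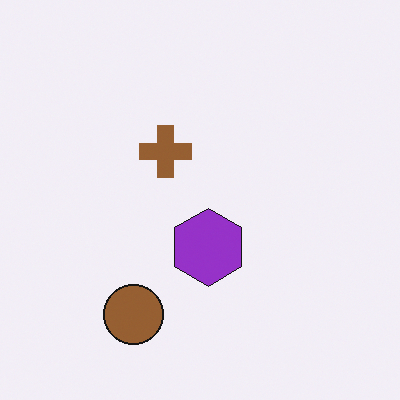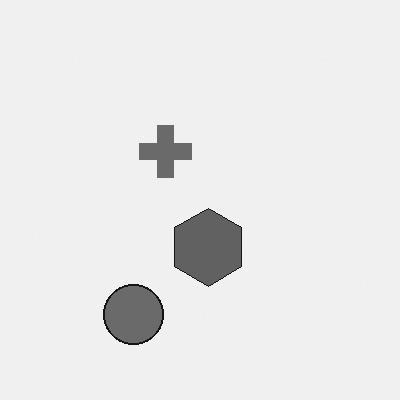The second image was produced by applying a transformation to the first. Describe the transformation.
This is the original image converted to grayscale.

All color is removed — every shape is now a shade of grey.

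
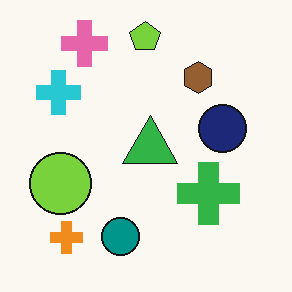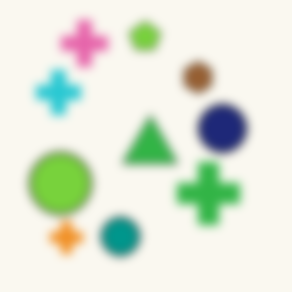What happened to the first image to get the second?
The transformation is: heavily blurred.

Shape edges and outlines are uniformly softened across the whole image.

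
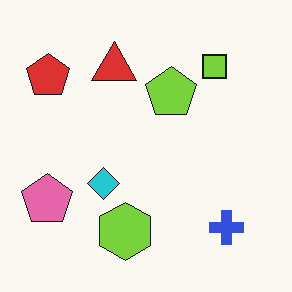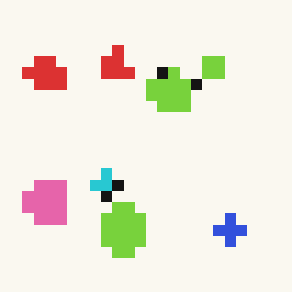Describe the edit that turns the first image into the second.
The second image is the first coarsely pixelated.

Shapes are reduced to large square blocks; fine edges and outlines are lost — a downscale-then-upscale (mosaic) effect.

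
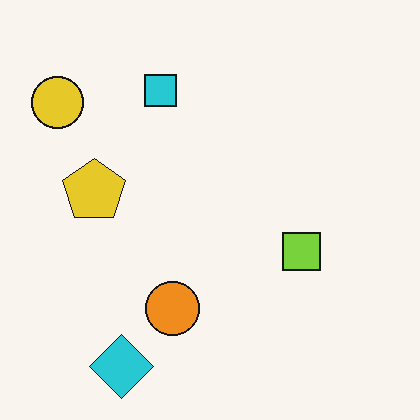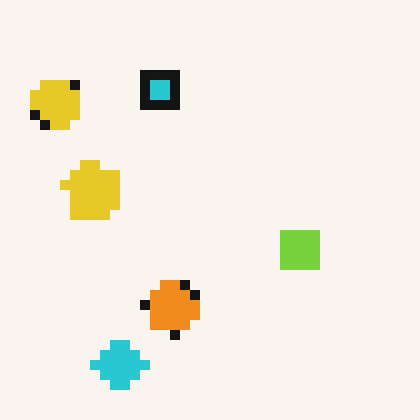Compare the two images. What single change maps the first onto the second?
The transformation is: coarsely pixelated.

Shapes are reduced to large square blocks; fine edges and outlines are lost — a downscale-then-upscale (mosaic) effect.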